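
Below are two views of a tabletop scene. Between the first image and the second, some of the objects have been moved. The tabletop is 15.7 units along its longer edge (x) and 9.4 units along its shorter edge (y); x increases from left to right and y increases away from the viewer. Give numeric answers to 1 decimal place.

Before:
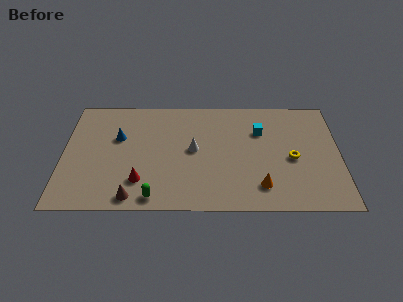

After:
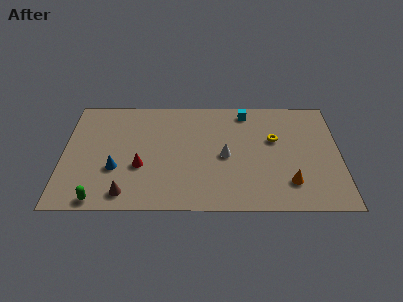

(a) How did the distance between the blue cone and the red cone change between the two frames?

-2.4

They were about 3.8 units apart before and 1.4 after — 2.4 units closer together.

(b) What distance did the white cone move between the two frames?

1.9

The white cone moved from about (7.4, 4.9) to (9.2, 4.4), a distance of √(1.8² + 0.5²) ≈ 1.9.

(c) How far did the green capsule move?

3.1

The green capsule was near (5.2, 1.0) before and (2.1, 0.8) after, so it travelled √(3.1² + 0.2²) ≈ 3.1 units.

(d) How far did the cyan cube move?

1.9

The cyan cube was near (11.2, 6.5) before and (10.4, 8.2) after, so it travelled √(0.8² + 1.7²) ≈ 1.9 units.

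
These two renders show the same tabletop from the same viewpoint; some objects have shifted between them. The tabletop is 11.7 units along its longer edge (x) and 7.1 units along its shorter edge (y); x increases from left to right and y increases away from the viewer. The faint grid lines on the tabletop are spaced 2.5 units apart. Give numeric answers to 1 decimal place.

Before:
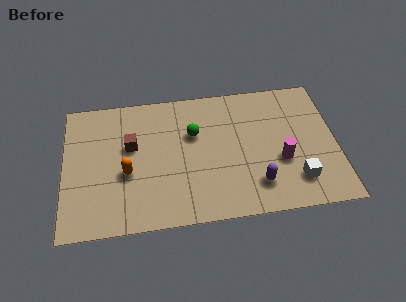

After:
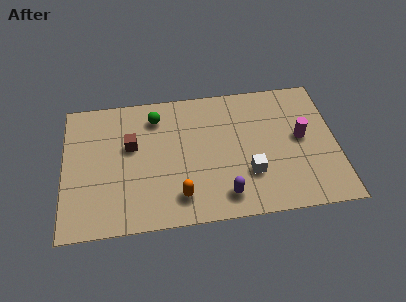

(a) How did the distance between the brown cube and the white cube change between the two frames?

-2.1

The distance was about 7.5 in the first image and 5.4 in the second, so they moved 2.1 units closer together.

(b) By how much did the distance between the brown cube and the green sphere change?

-0.9

The distance was about 2.7 in the first image and 1.8 in the second, so they moved 0.9 units closer together.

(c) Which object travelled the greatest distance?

the orange capsule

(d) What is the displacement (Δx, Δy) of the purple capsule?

(-1.4, -0.4)

From the two frames, the purple capsule sits at roughly (8.2, 1.6) before and (6.8, 1.2) after.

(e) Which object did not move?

the brown cube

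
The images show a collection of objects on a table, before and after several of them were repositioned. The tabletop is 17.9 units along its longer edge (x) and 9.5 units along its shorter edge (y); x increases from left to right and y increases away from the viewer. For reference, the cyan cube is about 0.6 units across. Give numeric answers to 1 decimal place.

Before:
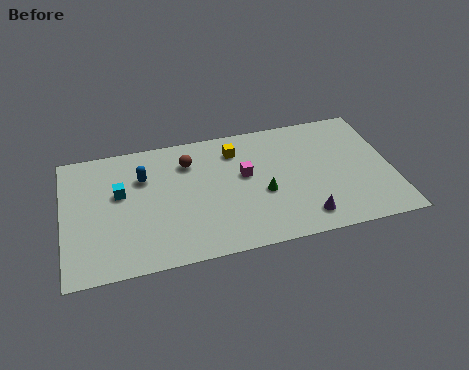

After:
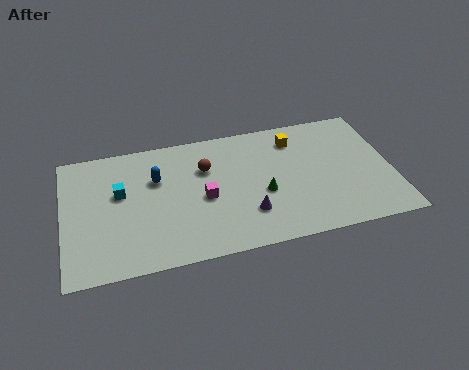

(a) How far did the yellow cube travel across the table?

3.3

The yellow cube moved from about (9.5, 7.5) to (12.8, 7.6), a distance of √(3.3² + 0.1²) ≈ 3.3.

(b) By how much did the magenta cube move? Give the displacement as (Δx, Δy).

(-2.3, -1.2)

The magenta cube started near (9.9, 5.5) and ended near (7.6, 4.3).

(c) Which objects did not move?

the cyan cube and the green cone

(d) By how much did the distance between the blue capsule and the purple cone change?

-3.8

They were about 9.9 units apart before and 6.1 after — 3.8 units closer together.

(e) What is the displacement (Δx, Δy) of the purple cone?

(-3.0, 1.0)

The purple cone started near (12.9, 1.6) and ended near (9.9, 2.6).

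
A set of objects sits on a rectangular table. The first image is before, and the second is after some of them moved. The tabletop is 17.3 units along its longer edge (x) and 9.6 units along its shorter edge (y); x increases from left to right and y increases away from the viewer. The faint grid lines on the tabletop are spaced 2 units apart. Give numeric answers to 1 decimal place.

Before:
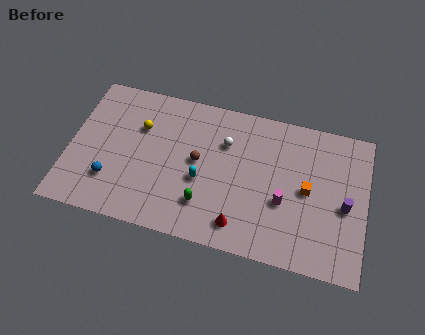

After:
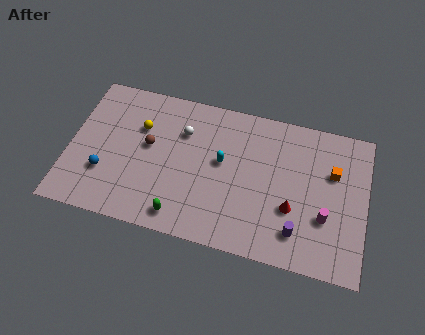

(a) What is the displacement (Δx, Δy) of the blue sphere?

(-0.4, 0.4)

The blue sphere was at about (2.6, 2.6) and moved to about (2.2, 3.0).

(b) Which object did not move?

the yellow sphere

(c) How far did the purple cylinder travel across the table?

3.5

From (16.1, 4.3) to (13.5, 2.0), the purple cylinder covered √(2.6² + 2.3²) ≈ 3.5 units.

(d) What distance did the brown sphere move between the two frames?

2.9

The brown sphere was near (7.5, 5.1) before and (4.6, 5.4) after, so it travelled √(2.9² + 0.3²) ≈ 2.9 units.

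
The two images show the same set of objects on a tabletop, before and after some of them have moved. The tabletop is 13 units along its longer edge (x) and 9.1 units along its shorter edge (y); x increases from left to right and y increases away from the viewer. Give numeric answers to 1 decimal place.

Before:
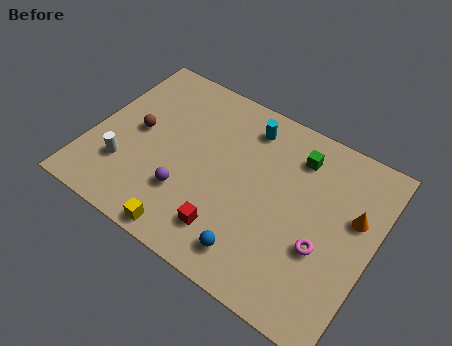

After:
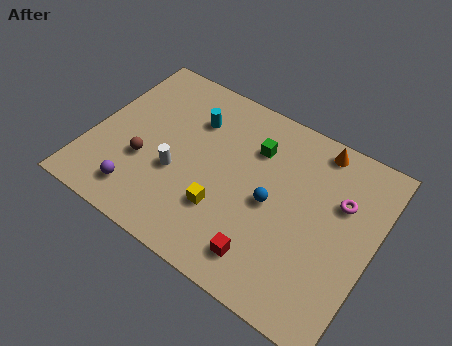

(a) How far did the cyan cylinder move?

2.6

The cyan cylinder was near (6.7, 7.5) before and (4.3, 6.6) after, so it travelled √(2.4² + 0.9²) ≈ 2.6 units.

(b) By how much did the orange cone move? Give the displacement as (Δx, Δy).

(-2.1, 2.5)

The orange cone was at about (12.0, 5.6) and moved to about (9.9, 8.1).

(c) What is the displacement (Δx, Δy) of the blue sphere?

(0.3, 2.8)

The blue sphere started near (8.1, 1.5) and ended near (8.4, 4.3).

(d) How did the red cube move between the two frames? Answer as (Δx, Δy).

(1.8, -0.3)

The red cube was at about (6.8, 1.9) and moved to about (8.6, 1.6).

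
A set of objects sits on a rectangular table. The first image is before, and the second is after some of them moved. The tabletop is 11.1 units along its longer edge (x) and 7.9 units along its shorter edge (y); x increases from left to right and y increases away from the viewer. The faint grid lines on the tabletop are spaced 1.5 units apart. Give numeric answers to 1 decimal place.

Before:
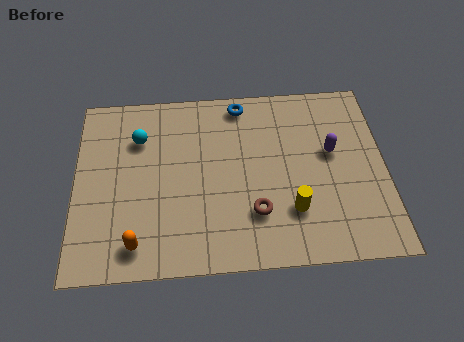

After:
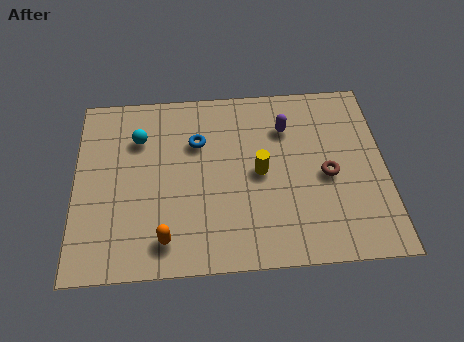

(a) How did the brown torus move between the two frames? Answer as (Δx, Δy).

(2.6, 1.4)

From the two frames, the brown torus sits at roughly (6.4, 2.2) before and (9.0, 3.6) after.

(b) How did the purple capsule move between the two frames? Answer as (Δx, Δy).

(-1.6, 1.2)

The purple capsule started near (9.2, 4.6) and ended near (7.6, 5.8).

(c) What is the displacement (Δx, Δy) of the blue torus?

(-1.6, -1.6)

From the two frames, the blue torus sits at roughly (6.0, 7.0) before and (4.4, 5.4) after.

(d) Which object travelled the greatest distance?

the brown torus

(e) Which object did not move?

the cyan sphere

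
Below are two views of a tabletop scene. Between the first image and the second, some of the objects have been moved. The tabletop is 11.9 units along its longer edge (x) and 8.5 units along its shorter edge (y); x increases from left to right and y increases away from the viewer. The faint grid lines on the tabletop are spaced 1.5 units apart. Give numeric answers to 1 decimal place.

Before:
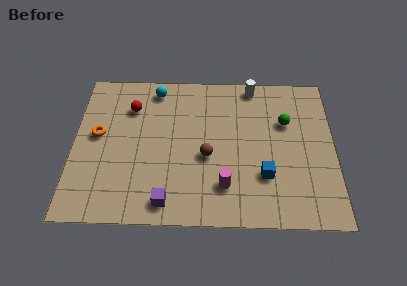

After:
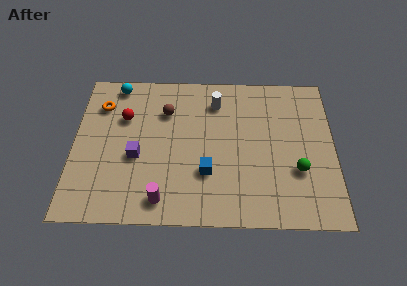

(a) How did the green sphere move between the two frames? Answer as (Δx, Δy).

(0.5, -2.7)

The green sphere was at about (9.7, 5.6) and moved to about (10.2, 2.9).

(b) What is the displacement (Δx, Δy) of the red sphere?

(-0.3, -0.6)

The red sphere started near (2.6, 6.3) and ended near (2.3, 5.7).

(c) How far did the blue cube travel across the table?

2.6

From (8.7, 2.6) to (6.1, 2.7), the blue cube covered √(2.6² + 0.1²) ≈ 2.6 units.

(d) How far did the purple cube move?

2.8

From (4.3, 1.1) to (2.9, 3.5), the purple cube covered √(1.4² + 2.4²) ≈ 2.8 units.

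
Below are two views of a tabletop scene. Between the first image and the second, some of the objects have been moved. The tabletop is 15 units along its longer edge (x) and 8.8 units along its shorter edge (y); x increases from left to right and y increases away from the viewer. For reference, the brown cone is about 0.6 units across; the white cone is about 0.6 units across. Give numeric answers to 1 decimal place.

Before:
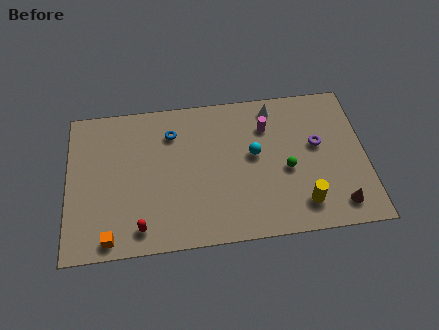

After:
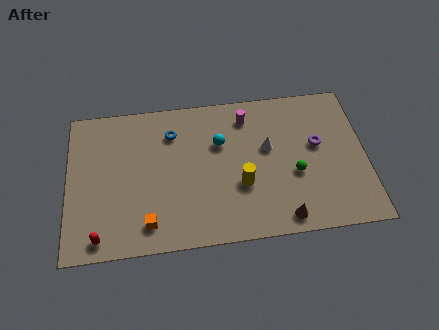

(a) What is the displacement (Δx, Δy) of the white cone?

(-0.4, -2.4)

From the two frames, the white cone sits at roughly (10.5, 7.6) before and (10.1, 5.2) after.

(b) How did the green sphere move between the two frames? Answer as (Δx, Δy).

(0.4, -0.3)

The green sphere started near (11.0, 3.8) and ended near (11.4, 3.5).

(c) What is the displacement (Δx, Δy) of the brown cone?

(-2.8, -0.4)

The brown cone was at about (13.5, 1.4) and moved to about (10.7, 1.0).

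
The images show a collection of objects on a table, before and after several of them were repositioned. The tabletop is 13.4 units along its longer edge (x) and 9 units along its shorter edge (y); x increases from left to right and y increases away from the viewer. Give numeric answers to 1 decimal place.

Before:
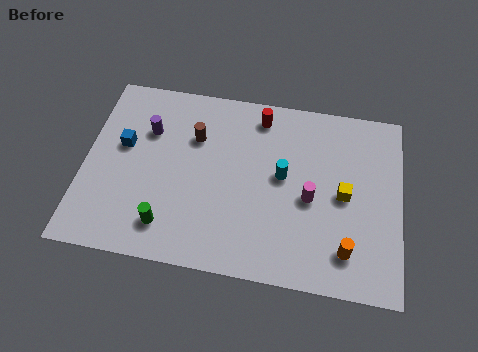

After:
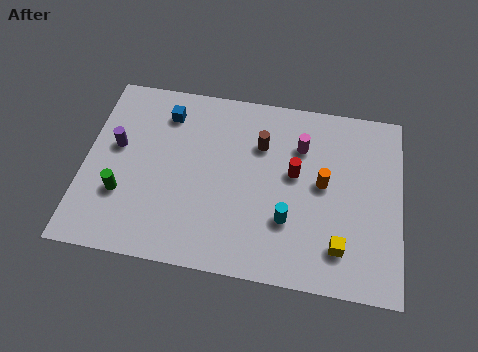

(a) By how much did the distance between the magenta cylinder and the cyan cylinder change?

+2.2

They were about 1.5 units apart before and 3.7 after — 2.2 units further apart.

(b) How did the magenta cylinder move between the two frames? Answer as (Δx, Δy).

(-0.5, 2.5)

The magenta cylinder was at about (9.6, 4.0) and moved to about (9.1, 6.5).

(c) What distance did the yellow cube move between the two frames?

2.5

The yellow cube was near (11.0, 4.4) before and (10.9, 1.9) after, so it travelled √(0.1² + 2.5²) ≈ 2.5 units.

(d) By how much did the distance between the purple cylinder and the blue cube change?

+1.5

Before: roughly 1.3 units apart; after: 2.8. That's 1.5 units further apart.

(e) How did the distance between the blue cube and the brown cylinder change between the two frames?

+1.1

The distance was about 3.1 in the first image and 4.2 in the second, so they moved 1.1 units further apart.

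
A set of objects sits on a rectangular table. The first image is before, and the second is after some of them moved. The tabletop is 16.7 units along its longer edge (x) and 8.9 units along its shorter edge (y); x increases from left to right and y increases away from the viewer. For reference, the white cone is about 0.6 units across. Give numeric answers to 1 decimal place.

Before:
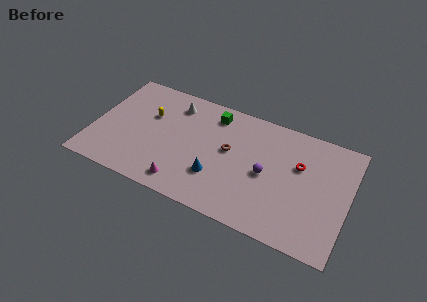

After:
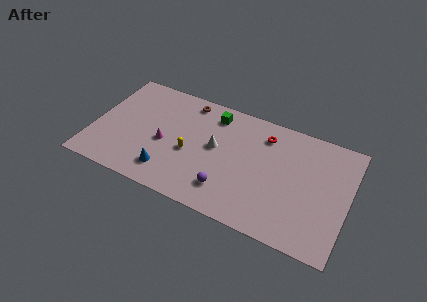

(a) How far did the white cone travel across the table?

3.8

The white cone was near (5.0, 7.2) before and (8.0, 4.9) after, so it travelled √(3.0² + 2.3²) ≈ 3.8 units.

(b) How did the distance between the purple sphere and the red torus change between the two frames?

+2.9

Before: roughly 2.5 units apart; after: 5.4. That's 2.9 units further apart.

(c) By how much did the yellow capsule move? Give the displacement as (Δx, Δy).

(2.9, -1.9)

The yellow capsule started near (3.5, 5.7) and ended near (6.4, 3.8).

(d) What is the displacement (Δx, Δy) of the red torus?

(-2.4, 1.4)

From the two frames, the red torus sits at roughly (13.4, 5.7) before and (11.0, 7.1) after.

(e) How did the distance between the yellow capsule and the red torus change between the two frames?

-4.2

The distance was about 9.9 in the first image and 5.7 in the second, so they moved 4.2 units closer together.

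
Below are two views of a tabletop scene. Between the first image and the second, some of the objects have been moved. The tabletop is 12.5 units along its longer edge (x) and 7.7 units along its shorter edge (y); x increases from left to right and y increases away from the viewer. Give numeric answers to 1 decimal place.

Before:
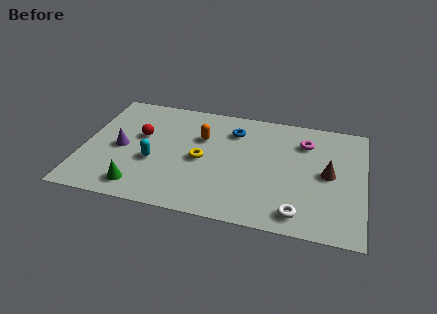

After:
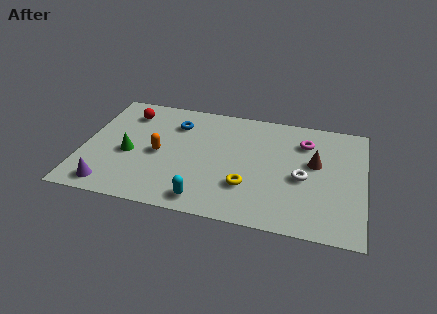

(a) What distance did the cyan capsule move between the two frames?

3.1

The cyan capsule moved from about (3.2, 3.0) to (5.6, 1.0), a distance of √(2.4² + 2.0²) ≈ 3.1.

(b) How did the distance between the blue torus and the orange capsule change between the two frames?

+0.7

Before: roughly 1.6 units apart; after: 2.3. That's 0.7 units further apart.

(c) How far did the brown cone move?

0.8

From (10.9, 3.9) to (10.3, 4.5), the brown cone covered √(0.6² + 0.6²) ≈ 0.8 units.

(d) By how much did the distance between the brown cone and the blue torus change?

+1.7

They were about 4.7 units apart before and 6.4 after — 1.7 units further apart.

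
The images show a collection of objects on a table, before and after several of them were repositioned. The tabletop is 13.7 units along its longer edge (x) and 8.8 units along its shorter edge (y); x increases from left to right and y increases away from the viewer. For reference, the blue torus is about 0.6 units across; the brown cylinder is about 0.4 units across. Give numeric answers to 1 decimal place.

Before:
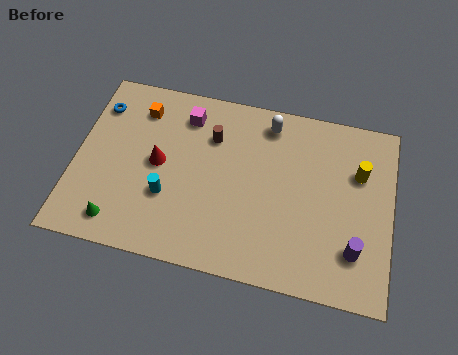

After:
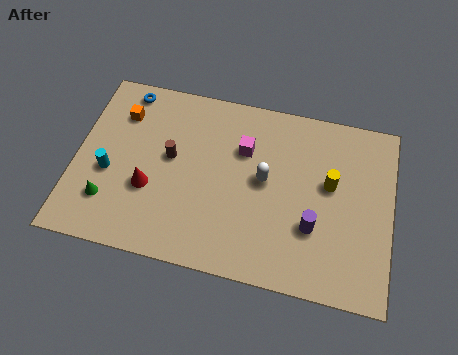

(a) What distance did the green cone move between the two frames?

1.0

From (2.1, 1.3) to (1.6, 2.2), the green cone covered √(0.5² + 0.9²) ≈ 1.0 units.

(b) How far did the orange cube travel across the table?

0.9

From (2.6, 7.0) to (1.8, 6.6), the orange cube covered √(0.8² + 0.4²) ≈ 0.9 units.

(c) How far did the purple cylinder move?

1.9

The purple cylinder moved from about (12.2, 2.2) to (10.4, 2.9), a distance of √(1.8² + 0.7²) ≈ 1.9.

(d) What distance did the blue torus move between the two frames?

1.5

From (0.8, 6.8) to (1.9, 7.8), the blue torus covered √(1.1² + 1.0²) ≈ 1.5 units.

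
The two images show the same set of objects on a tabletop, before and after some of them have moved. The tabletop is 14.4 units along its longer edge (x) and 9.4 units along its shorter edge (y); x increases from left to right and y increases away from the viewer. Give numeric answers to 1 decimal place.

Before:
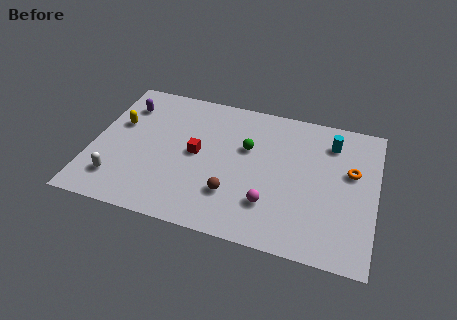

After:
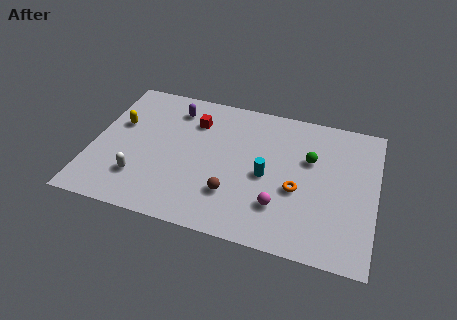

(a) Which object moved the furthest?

the cyan cylinder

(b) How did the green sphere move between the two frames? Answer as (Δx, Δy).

(3.2, 0.1)

From the two frames, the green sphere sits at roughly (7.8, 5.9) before and (11.0, 6.0) after.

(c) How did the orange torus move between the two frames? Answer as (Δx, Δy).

(-2.6, -1.9)

From the two frames, the orange torus sits at roughly (13.1, 5.7) before and (10.5, 3.8) after.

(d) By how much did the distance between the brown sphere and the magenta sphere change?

+0.5

The distance was about 1.9 in the first image and 2.4 in the second, so they moved 0.5 units further apart.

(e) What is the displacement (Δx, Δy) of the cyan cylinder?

(-3.1, -3.1)

From the two frames, the cyan cylinder sits at roughly (12.0, 7.4) before and (8.9, 4.3) after.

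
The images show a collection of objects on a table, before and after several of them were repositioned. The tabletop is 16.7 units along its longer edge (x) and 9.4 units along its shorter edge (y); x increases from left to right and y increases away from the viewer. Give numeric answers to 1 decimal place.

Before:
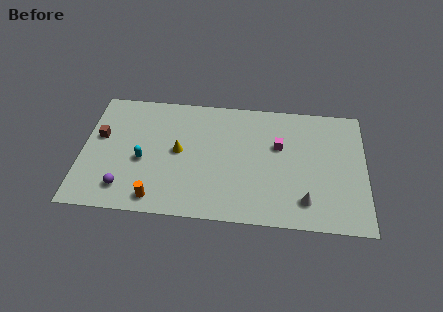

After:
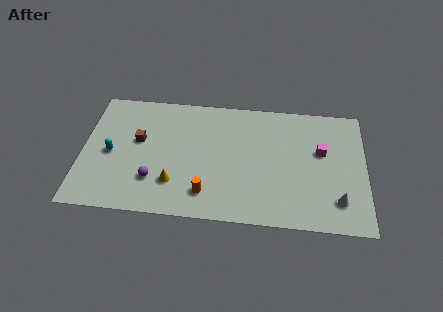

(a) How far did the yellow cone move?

2.4

From (5.7, 4.9) to (5.5, 2.5), the yellow cone covered √(0.2² + 2.4²) ≈ 2.4 units.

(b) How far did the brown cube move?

2.3

The brown cube was near (1.0, 5.6) before and (3.3, 5.5) after, so it travelled √(2.3² + 0.1²) ≈ 2.3 units.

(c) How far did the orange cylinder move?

3.0

The orange cylinder moved from about (4.5, 1.2) to (7.4, 1.9), a distance of √(2.9² + 0.7²) ≈ 3.0.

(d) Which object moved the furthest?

the orange cylinder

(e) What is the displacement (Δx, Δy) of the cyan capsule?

(-1.9, 0.4)

From the two frames, the cyan capsule sits at roughly (3.6, 4.0) before and (1.7, 4.4) after.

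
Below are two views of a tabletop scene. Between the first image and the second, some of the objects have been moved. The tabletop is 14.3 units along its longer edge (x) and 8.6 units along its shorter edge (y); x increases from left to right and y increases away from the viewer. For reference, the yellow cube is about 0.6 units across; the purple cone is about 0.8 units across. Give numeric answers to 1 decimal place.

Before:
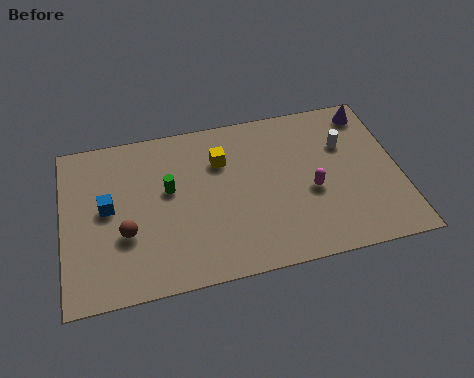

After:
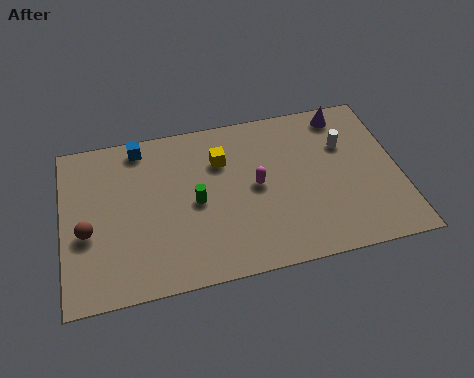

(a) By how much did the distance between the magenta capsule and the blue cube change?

-2.9

They were about 8.7 units apart before and 5.8 after — 2.9 units closer together.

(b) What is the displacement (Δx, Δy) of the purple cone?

(-1.1, 0.1)

The purple cone started near (13.3, 7.4) and ended near (12.2, 7.5).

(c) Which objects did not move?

the white cylinder and the yellow cube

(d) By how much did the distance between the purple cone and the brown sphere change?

+0.4

The distance was about 11.5 in the first image and 11.9 in the second, so they moved 0.4 units further apart.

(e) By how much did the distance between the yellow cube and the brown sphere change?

+1.2

They were about 5.2 units apart before and 6.4 after — 1.2 units further apart.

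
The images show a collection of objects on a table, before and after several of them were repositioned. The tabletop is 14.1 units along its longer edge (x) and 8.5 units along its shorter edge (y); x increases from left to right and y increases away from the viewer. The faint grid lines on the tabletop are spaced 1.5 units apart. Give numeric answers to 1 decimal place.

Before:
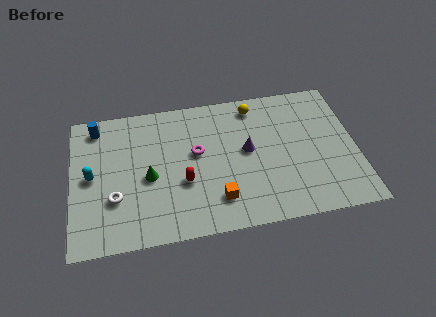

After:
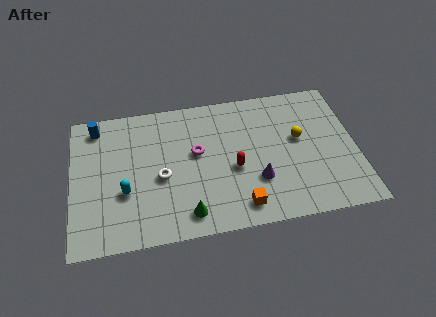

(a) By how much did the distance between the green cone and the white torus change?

+0.7

Before: roughly 2.0 units apart; after: 2.7. That's 0.7 units further apart.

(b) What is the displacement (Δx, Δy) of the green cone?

(1.8, -2.5)

From the two frames, the green cone sits at roughly (3.8, 3.8) before and (5.6, 1.3) after.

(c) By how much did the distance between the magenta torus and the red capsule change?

+0.4

Before: roughly 1.8 units apart; after: 2.2. That's 0.4 units further apart.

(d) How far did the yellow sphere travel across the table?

3.2

The yellow sphere was near (9.2, 7.3) before and (11.3, 4.9) after, so it travelled √(2.1² + 2.4²) ≈ 3.2 units.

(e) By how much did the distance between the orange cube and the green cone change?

-1.2

Before: roughly 3.8 units apart; after: 2.6. That's 1.2 units closer together.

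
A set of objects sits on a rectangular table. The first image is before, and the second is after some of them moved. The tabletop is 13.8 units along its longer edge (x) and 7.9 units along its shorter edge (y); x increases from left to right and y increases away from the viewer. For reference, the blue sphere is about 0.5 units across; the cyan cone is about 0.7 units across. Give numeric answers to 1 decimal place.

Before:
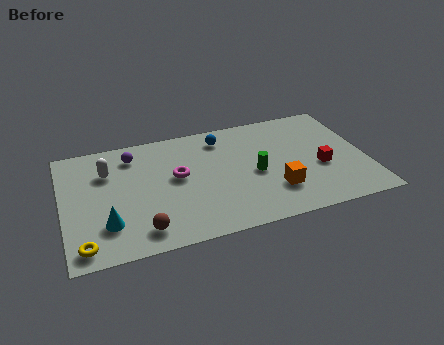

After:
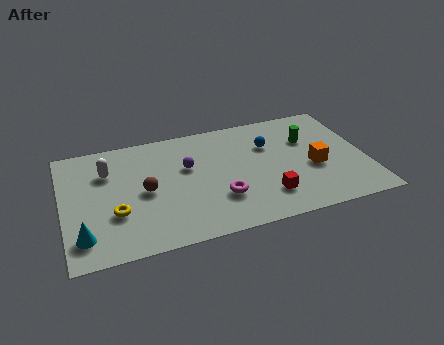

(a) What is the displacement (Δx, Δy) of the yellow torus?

(1.5, 1.7)

The yellow torus was at about (0.8, 1.0) and moved to about (2.3, 2.7).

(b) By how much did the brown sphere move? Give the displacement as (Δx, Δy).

(0.3, 2.5)

The brown sphere started near (3.4, 1.3) and ended near (3.7, 3.8).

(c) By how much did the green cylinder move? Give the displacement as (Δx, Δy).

(2.6, 1.7)

The green cylinder started near (8.7, 3.6) and ended near (11.3, 5.3).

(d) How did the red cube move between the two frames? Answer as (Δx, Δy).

(-2.6, -1.3)

From the two frames, the red cube sits at roughly (11.7, 3.2) before and (9.1, 1.9) after.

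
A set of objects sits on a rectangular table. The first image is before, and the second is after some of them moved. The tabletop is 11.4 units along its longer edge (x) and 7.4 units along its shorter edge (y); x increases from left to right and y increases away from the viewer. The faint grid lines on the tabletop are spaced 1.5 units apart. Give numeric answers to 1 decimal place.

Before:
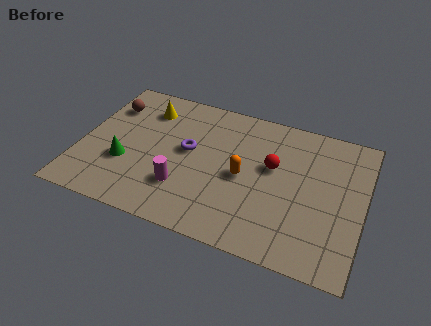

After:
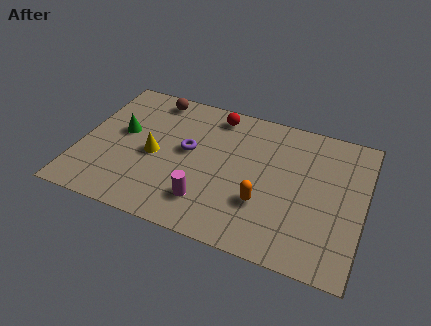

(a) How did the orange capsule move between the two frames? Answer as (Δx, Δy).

(0.9, -1.1)

From the two frames, the orange capsule sits at roughly (6.6, 3.5) before and (7.5, 2.4) after.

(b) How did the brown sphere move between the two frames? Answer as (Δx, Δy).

(1.7, 1.0)

From the two frames, the brown sphere sits at roughly (0.9, 5.5) before and (2.6, 6.5) after.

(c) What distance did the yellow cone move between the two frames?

2.5

From (2.4, 5.8) to (3.0, 3.4), the yellow cone covered √(0.6² + 2.4²) ≈ 2.5 units.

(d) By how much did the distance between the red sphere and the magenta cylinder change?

+0.6

The distance was about 4.1 in the first image and 4.7 in the second, so they moved 0.6 units further apart.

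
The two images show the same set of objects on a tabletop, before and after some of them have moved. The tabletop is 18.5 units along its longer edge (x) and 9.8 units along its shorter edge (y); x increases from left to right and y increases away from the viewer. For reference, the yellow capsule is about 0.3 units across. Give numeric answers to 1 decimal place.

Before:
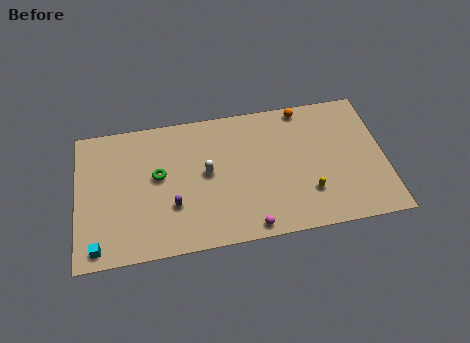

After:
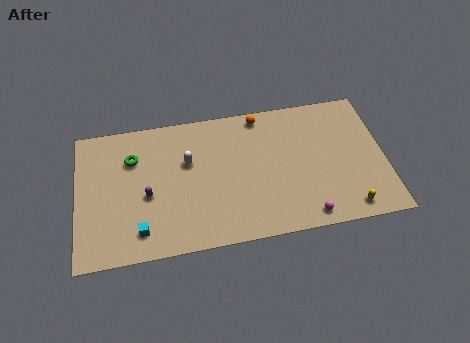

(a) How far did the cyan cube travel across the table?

2.6

The cyan cube moved from about (1.2, 1.1) to (3.7, 1.8), a distance of √(2.5² + 0.7²) ≈ 2.6.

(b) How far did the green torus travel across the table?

2.1

The green torus moved from about (4.9, 5.5) to (3.4, 7.0), a distance of √(1.5² + 1.5²) ≈ 2.1.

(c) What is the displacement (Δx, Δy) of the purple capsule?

(-1.5, 1.0)

From the two frames, the purple capsule sits at roughly (5.7, 3.2) before and (4.2, 4.2) after.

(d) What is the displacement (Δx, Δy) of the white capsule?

(-1.1, 1.0)

The white capsule started near (7.8, 5.2) and ended near (6.7, 6.2).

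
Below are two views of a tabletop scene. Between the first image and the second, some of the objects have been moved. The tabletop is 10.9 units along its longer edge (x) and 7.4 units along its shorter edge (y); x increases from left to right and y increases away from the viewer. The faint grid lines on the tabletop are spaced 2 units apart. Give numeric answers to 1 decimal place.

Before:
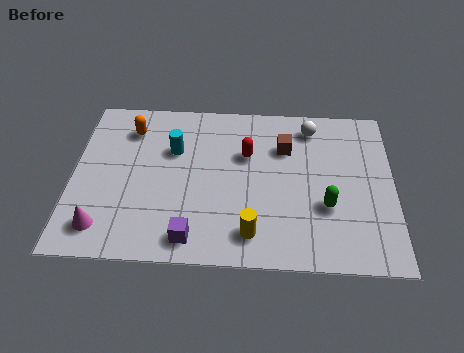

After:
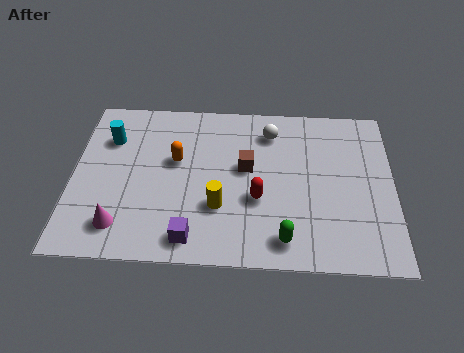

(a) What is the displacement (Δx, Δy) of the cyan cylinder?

(-2.2, 0.4)

From the two frames, the cyan cylinder sits at roughly (3.4, 4.9) before and (1.2, 5.3) after.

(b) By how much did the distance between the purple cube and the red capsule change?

-1.4

They were about 4.2 units apart before and 2.8 after — 1.4 units closer together.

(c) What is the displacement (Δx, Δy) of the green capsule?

(-1.4, -1.5)

From the two frames, the green capsule sits at roughly (8.6, 2.6) before and (7.2, 1.1) after.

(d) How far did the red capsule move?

2.0

The red capsule was near (5.9, 4.8) before and (6.3, 2.8) after, so it travelled √(0.4² + 2.0²) ≈ 2.0 units.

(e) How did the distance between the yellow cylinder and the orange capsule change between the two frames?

-3.7

Before: roughly 6.2 units apart; after: 2.5. That's 3.7 units closer together.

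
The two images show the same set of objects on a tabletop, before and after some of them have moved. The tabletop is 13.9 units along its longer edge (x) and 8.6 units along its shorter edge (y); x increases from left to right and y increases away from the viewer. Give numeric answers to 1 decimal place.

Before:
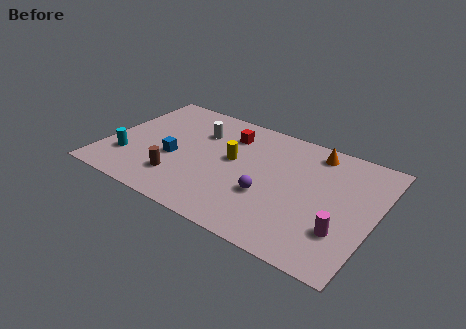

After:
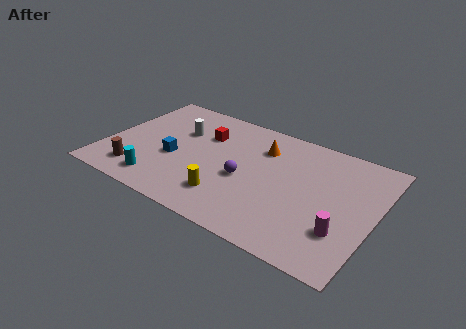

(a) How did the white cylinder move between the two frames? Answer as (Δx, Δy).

(-1.0, -0.4)

The white cylinder was at about (4.5, 6.1) and moved to about (3.5, 5.7).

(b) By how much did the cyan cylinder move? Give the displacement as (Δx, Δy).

(1.9, -1.0)

From the two frames, the cyan cylinder sits at roughly (1.3, 2.4) before and (3.2, 1.4) after.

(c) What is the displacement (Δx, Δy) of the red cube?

(-1.2, -0.6)

The red cube was at about (6.0, 6.6) and moved to about (4.8, 6.0).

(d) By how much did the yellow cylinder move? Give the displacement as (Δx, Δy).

(0.2, -2.8)

From the two frames, the yellow cylinder sits at roughly (6.5, 4.8) before and (6.7, 2.0) after.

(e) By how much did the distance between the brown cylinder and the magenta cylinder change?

+2.1

Before: roughly 8.4 units apart; after: 10.5. That's 2.1 units further apart.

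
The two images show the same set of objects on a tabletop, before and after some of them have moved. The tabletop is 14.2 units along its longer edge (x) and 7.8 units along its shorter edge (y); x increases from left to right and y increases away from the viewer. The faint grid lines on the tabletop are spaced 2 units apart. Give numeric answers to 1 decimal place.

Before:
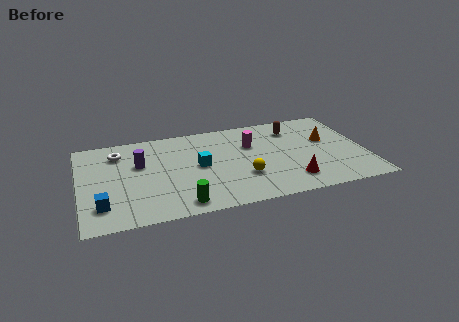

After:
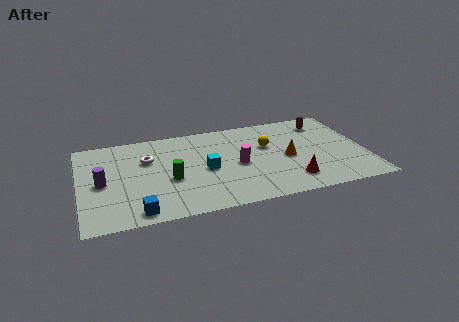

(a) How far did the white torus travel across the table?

1.7

The white torus moved from about (2.0, 6.1) to (3.4, 5.2), a distance of √(1.4² + 0.9²) ≈ 1.7.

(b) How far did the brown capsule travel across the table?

1.6

The brown capsule moved from about (10.8, 6.1) to (12.4, 6.3), a distance of √(1.6² + 0.2²) ≈ 1.6.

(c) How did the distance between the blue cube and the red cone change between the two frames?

-1.7

Before: roughly 9.3 units apart; after: 7.6. That's 1.7 units closer together.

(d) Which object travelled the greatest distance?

the yellow sphere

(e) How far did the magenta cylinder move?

1.8

The magenta cylinder was near (8.6, 5.2) before and (7.8, 3.6) after, so it travelled √(0.8² + 1.6²) ≈ 1.8 units.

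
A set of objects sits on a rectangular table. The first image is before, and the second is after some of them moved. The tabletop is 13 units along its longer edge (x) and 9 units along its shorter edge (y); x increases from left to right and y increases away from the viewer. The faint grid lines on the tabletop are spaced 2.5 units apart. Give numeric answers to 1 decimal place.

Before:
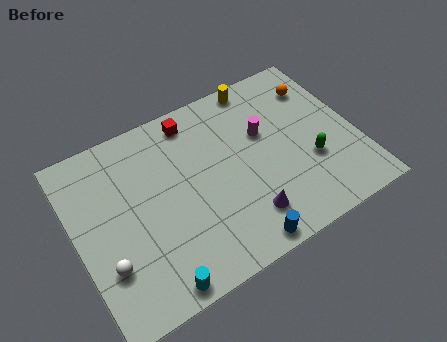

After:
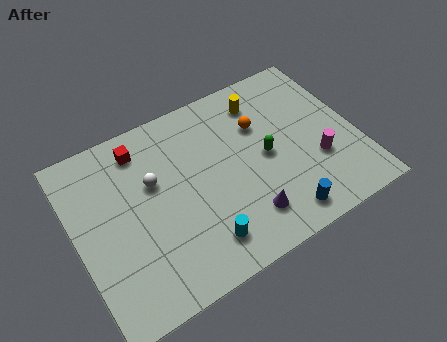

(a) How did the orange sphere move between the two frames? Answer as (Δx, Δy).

(-2.9, -0.8)

From the two frames, the orange sphere sits at roughly (11.7, 6.9) before and (8.8, 6.1) after.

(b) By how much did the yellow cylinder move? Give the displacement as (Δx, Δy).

(0.0, -0.9)

The yellow cylinder was at about (9.1, 8.2) and moved to about (9.1, 7.3).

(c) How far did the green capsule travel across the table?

2.2

From (10.7, 3.2) to (8.8, 4.4), the green capsule covered √(1.9² + 1.2²) ≈ 2.2 units.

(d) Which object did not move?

the purple cone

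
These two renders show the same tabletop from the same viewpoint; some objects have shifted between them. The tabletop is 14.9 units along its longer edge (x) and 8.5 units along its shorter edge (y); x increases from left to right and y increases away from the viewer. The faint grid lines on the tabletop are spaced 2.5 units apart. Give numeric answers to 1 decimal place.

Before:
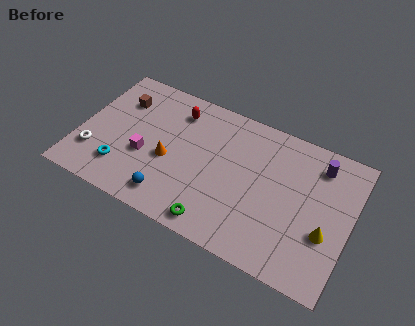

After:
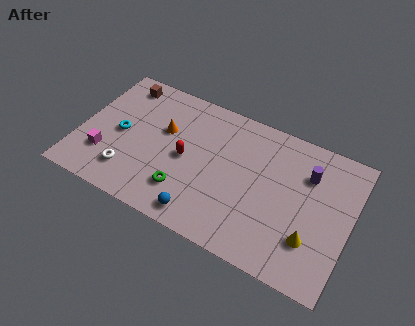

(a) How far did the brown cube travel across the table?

1.1

The brown cube moved from about (1.9, 6.2) to (1.8, 7.3), a distance of √(0.1² + 1.1²) ≈ 1.1.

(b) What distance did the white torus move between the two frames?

2.0

From (1.0, 2.3) to (3.0, 1.9), the white torus covered √(2.0² + 0.4²) ≈ 2.0 units.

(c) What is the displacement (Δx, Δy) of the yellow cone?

(-0.7, -0.7)

From the two frames, the yellow cone sits at roughly (13.7, 3.1) before and (13.0, 2.4) after.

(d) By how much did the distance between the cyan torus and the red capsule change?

-1.7

The distance was about 5.4 in the first image and 3.7 in the second, so they moved 1.7 units closer together.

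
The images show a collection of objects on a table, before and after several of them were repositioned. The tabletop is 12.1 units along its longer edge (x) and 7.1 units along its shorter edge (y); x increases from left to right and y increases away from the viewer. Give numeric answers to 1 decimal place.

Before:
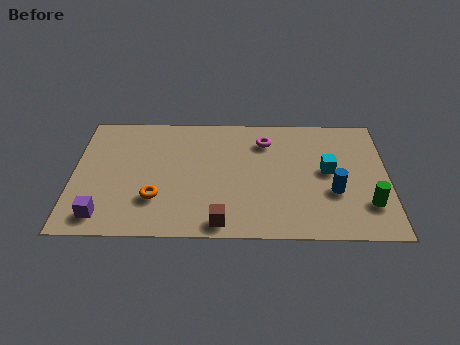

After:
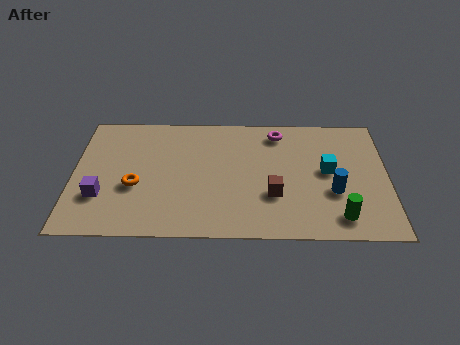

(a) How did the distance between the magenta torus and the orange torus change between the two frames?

+1.0

Before: roughly 5.4 units apart; after: 6.4. That's 1.0 units further apart.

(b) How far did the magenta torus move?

0.7

The magenta torus was near (7.4, 5.5) before and (7.9, 6.0) after, so it travelled √(0.5² + 0.5²) ≈ 0.7 units.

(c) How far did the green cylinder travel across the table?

1.3

The green cylinder moved from about (11.3, 1.9) to (10.2, 1.2), a distance of √(1.1² + 0.7²) ≈ 1.3.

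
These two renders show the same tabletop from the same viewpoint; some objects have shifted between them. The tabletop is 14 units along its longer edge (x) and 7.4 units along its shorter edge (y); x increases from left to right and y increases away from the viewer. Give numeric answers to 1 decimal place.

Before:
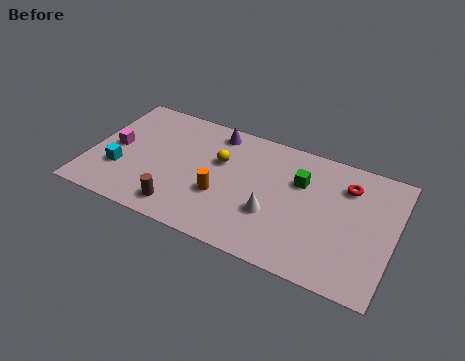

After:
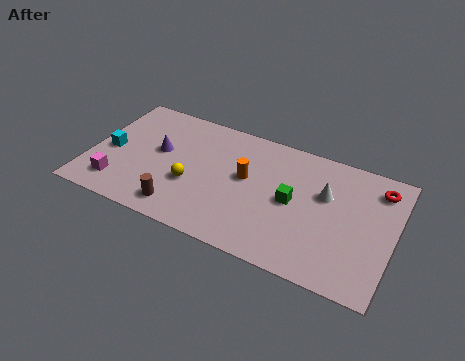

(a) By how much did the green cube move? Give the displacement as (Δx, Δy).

(-0.2, -1.3)

The green cube started near (9.6, 5.0) and ended near (9.4, 3.7).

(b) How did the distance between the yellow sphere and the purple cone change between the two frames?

+0.5

They were about 1.7 units apart before and 2.2 after — 0.5 units further apart.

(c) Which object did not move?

the brown cylinder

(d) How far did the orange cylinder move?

1.8

The orange cylinder moved from about (6.2, 2.7) to (7.2, 4.2), a distance of √(1.0² + 1.5²) ≈ 1.8.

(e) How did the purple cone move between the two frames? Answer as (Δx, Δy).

(-2.4, -2.2)

The purple cone was at about (5.5, 6.4) and moved to about (3.1, 4.2).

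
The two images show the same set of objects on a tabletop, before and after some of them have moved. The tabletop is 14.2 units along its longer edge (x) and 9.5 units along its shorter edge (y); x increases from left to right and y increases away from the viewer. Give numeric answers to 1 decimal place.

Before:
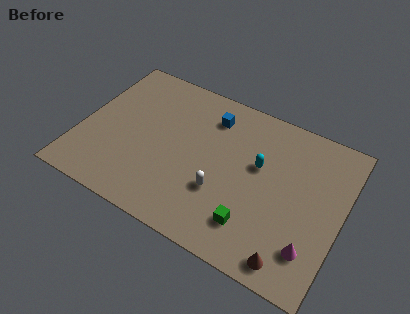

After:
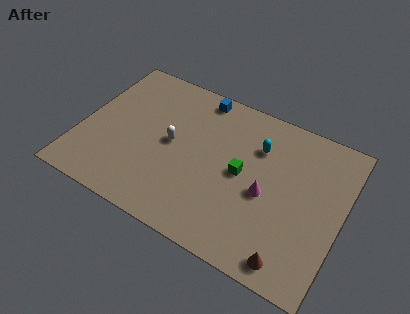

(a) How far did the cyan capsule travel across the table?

1.1

From (9.6, 5.7) to (9.4, 6.8), the cyan capsule covered √(0.2² + 1.1²) ≈ 1.1 units.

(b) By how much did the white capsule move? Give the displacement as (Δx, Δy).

(-3.0, 1.7)

The white capsule was at about (7.9, 3.2) and moved to about (4.9, 4.9).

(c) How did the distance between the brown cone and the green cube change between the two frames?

+2.5

Before: roughly 2.4 units apart; after: 4.9. That's 2.5 units further apart.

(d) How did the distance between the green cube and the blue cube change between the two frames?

-1.5

The distance was about 6.2 in the first image and 4.7 in the second, so they moved 1.5 units closer together.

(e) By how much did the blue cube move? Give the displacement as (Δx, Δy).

(-0.8, 1.0)

The blue cube started near (6.7, 7.5) and ended near (5.9, 8.5).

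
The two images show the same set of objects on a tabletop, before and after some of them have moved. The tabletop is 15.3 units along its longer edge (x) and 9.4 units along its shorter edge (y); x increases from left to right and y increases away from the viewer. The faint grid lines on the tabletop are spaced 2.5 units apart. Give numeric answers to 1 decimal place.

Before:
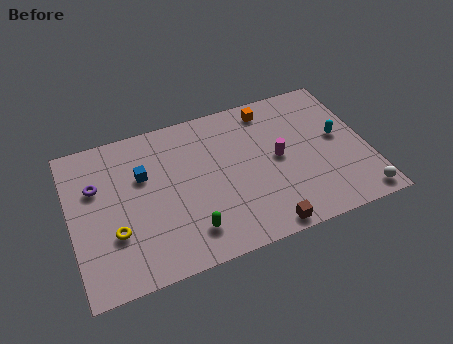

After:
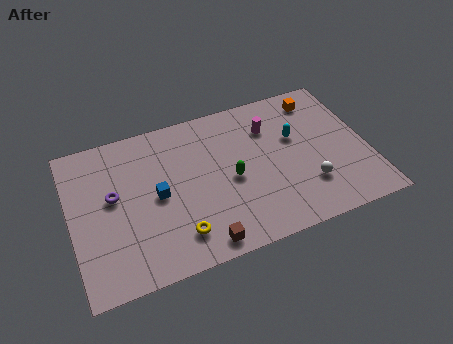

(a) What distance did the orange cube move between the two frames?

2.6

The orange cube moved from about (10.6, 8.1) to (13.2, 7.9), a distance of √(2.6² + 0.2²) ≈ 2.6.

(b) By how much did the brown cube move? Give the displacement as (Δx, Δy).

(-3.2, 0.2)

From the two frames, the brown cube sits at roughly (9.5, 0.8) before and (6.3, 1.0) after.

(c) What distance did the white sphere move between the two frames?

3.0

The white sphere moved from about (14.5, 1.0) to (12.0, 2.6), a distance of √(2.5² + 1.6²) ≈ 3.0.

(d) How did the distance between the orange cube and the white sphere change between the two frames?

-2.7

They were about 8.1 units apart before and 5.4 after — 2.7 units closer together.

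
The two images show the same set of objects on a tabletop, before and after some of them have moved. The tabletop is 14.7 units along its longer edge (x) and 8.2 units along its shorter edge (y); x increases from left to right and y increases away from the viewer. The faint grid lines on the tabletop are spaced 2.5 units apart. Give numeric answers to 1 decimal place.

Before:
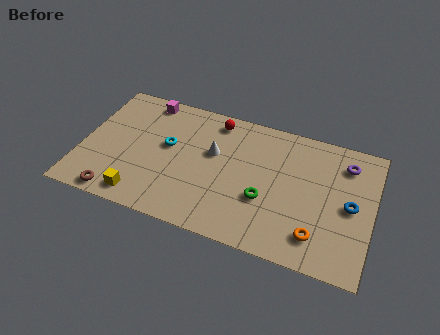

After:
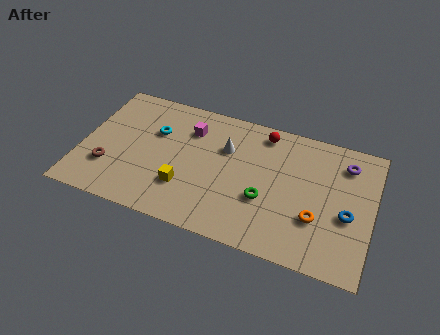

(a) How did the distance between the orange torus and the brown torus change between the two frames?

+0.5

The distance was about 10.0 in the first image and 10.5 in the second, so they moved 0.5 units further apart.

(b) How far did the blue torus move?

0.6

The blue torus moved from about (13.6, 4.0) to (13.5, 3.4), a distance of √(0.1² + 0.6²) ≈ 0.6.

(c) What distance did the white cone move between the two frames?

0.8

The white cone moved from about (6.6, 5.0) to (7.2, 5.5), a distance of √(0.6² + 0.5²) ≈ 0.8.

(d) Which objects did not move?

the purple torus and the green torus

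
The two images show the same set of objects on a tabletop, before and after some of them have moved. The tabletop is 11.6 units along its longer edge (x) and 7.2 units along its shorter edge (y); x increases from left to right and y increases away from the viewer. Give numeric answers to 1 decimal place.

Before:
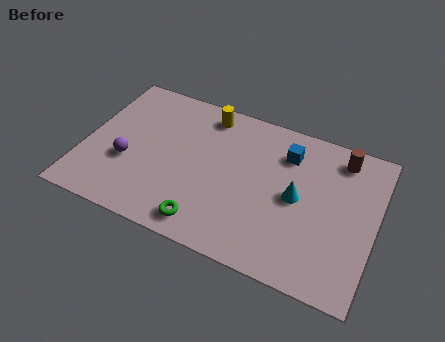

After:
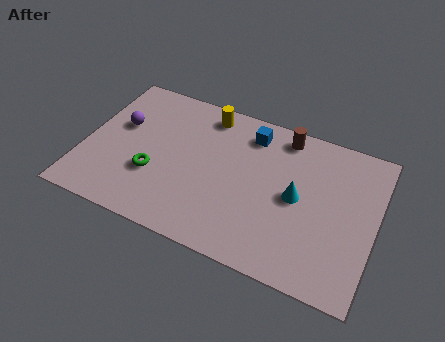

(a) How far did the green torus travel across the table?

2.7

The green torus was near (5.2, 1.0) before and (2.9, 2.5) after, so it travelled √(2.3² + 1.5²) ≈ 2.7 units.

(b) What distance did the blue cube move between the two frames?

1.6

The blue cube moved from about (7.9, 5.5) to (6.4, 5.9), a distance of √(1.5² + 0.4²) ≈ 1.6.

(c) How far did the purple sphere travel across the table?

1.8

The purple sphere moved from about (1.8, 2.7) to (1.3, 4.4), a distance of √(0.5² + 1.7²) ≈ 1.8.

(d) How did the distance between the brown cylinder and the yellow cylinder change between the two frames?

-2.3

Before: roughly 5.4 units apart; after: 3.1. That's 2.3 units closer together.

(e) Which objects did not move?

the cyan cone and the yellow cylinder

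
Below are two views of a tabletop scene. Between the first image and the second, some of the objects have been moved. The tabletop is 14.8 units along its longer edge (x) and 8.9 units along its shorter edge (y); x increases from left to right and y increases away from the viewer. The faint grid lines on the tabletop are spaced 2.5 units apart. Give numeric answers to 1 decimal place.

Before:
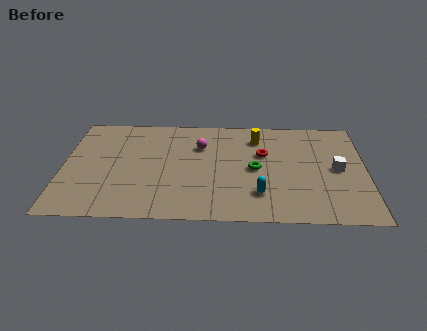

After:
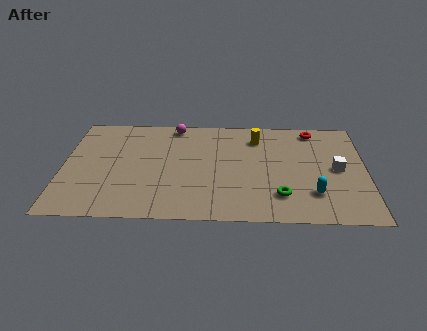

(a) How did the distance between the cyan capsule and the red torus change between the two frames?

+2.1

Before: roughly 3.4 units apart; after: 5.5. That's 2.1 units further apart.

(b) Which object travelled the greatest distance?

the red torus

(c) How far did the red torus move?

3.3

The red torus was near (9.8, 5.6) before and (12.3, 7.8) after, so it travelled √(2.5² + 2.2²) ≈ 3.3 units.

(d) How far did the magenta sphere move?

2.2

The magenta sphere was near (6.7, 6.2) before and (5.4, 8.0) after, so it travelled √(1.3² + 1.8²) ≈ 2.2 units.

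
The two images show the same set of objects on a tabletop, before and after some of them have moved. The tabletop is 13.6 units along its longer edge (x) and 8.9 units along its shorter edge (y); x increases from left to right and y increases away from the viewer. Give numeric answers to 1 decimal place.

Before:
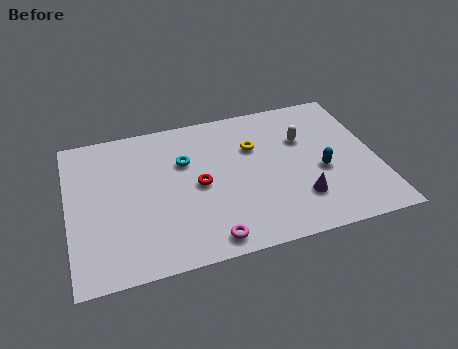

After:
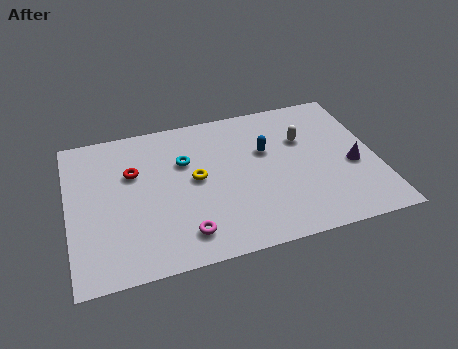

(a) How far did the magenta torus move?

1.2

The magenta torus moved from about (5.9, 1.0) to (4.9, 1.6), a distance of √(1.0² + 0.6²) ≈ 1.2.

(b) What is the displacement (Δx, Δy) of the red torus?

(-2.8, 1.5)

The red torus was at about (5.7, 4.3) and moved to about (2.9, 5.8).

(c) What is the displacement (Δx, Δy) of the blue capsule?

(-2.3, 1.9)

The blue capsule was at about (11.1, 3.7) and moved to about (8.8, 5.6).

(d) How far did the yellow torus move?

3.0

The yellow torus was near (8.3, 6.0) before and (5.6, 4.7) after, so it travelled √(2.7² + 1.3²) ≈ 3.0 units.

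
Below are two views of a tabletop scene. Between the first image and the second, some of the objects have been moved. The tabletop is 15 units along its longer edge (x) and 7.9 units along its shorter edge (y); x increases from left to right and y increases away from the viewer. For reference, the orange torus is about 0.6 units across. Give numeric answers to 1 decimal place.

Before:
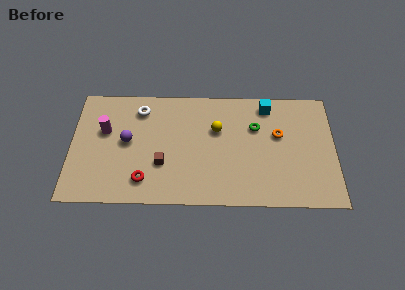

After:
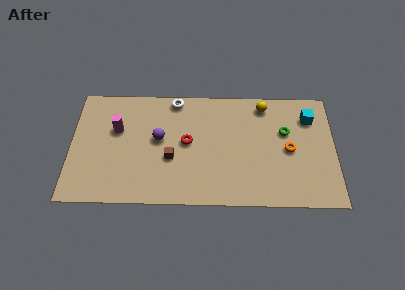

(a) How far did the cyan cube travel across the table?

2.5

The cyan cube was near (11.2, 6.8) before and (13.6, 6.0) after, so it travelled √(2.4² + 0.8²) ≈ 2.5 units.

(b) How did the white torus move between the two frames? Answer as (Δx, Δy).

(2.0, 0.7)

From the two frames, the white torus sits at roughly (3.9, 6.4) before and (5.9, 7.1) after.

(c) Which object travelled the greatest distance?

the red torus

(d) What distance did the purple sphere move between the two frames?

1.8

From (3.2, 4.2) to (5.0, 4.4), the purple sphere covered √(1.8² + 0.2²) ≈ 1.8 units.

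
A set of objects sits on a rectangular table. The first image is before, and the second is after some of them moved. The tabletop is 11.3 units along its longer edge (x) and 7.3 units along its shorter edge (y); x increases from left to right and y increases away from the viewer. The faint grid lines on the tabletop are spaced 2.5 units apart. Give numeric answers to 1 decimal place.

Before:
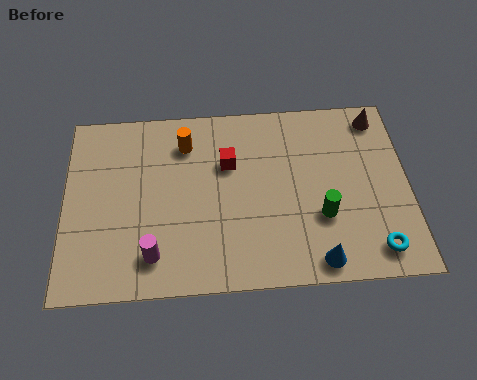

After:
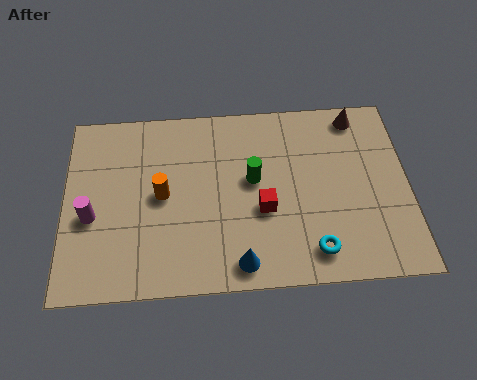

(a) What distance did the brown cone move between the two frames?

0.7

The brown cone was near (10.4, 6.3) before and (9.7, 6.4) after, so it travelled √(0.7² + 0.1²) ≈ 0.7 units.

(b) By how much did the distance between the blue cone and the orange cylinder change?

-2.7

They were about 6.5 units apart before and 3.8 after — 2.7 units closer together.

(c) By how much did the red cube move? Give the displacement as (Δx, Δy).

(1.1, -1.9)

From the two frames, the red cube sits at roughly (5.4, 4.8) before and (6.5, 2.9) after.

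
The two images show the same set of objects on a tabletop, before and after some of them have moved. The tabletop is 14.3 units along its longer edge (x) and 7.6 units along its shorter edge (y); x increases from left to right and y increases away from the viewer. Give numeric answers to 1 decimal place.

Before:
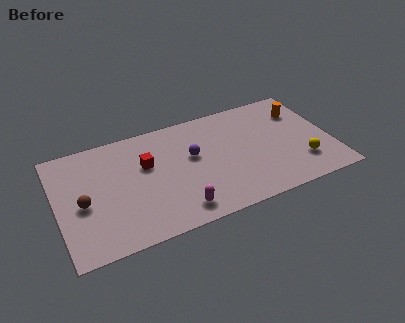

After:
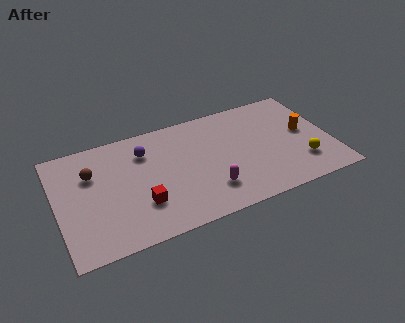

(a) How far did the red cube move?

2.5

From (4.7, 4.8) to (4.2, 2.3), the red cube covered √(0.5² + 2.5²) ≈ 2.5 units.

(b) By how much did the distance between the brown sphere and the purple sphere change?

-3.1

They were about 5.9 units apart before and 2.8 after — 3.1 units closer together.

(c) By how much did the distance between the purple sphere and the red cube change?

+1.0

Before: roughly 2.4 units apart; after: 3.4. That's 1.0 units further apart.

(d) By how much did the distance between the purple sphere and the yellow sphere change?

+2.7

The distance was about 6.0 in the first image and 8.7 in the second, so they moved 2.7 units further apart.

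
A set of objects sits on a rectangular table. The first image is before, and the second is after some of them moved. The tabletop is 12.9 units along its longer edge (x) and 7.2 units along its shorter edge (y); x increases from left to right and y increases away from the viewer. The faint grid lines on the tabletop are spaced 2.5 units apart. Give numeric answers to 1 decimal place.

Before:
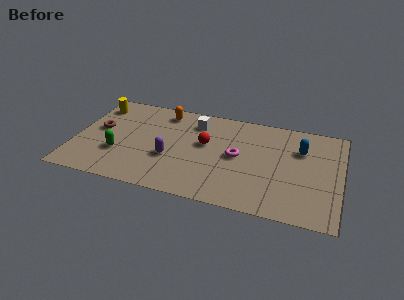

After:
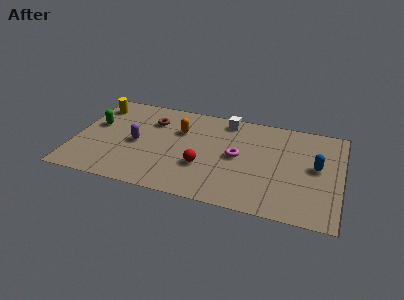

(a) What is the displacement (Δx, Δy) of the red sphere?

(0.0, -1.7)

From the two frames, the red sphere sits at roughly (6.3, 4.2) before and (6.3, 2.5) after.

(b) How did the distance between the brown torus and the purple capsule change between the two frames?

-1.8

They were about 3.8 units apart before and 2.0 after — 1.8 units closer together.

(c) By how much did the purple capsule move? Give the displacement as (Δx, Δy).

(-1.7, 0.7)

From the two frames, the purple capsule sits at roughly (4.7, 2.7) before and (3.0, 3.4) after.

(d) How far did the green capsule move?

2.3

The green capsule moved from about (2.2, 2.4) to (0.9, 4.3), a distance of √(1.3² + 1.9²) ≈ 2.3.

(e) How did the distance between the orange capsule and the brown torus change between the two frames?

-2.2

Before: roughly 3.7 units apart; after: 1.5. That's 2.2 units closer together.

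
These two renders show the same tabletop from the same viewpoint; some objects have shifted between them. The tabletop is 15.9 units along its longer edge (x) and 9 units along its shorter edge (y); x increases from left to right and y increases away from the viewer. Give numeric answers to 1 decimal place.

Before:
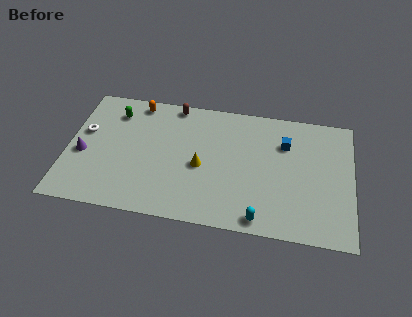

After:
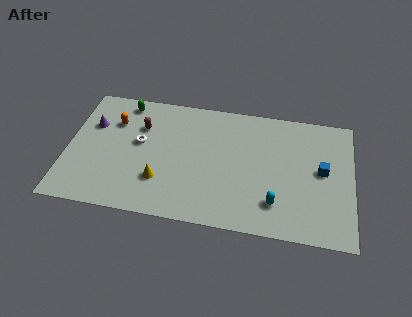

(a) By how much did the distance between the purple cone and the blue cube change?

+1.5

Before: roughly 11.5 units apart; after: 13.0. That's 1.5 units further apart.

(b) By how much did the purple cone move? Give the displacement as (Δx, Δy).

(0.4, 2.2)

From the two frames, the purple cone sits at roughly (0.9, 3.8) before and (1.3, 6.0) after.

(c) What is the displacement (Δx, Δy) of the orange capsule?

(-1.2, -1.6)

The orange capsule started near (3.7, 8.0) and ended near (2.5, 6.4).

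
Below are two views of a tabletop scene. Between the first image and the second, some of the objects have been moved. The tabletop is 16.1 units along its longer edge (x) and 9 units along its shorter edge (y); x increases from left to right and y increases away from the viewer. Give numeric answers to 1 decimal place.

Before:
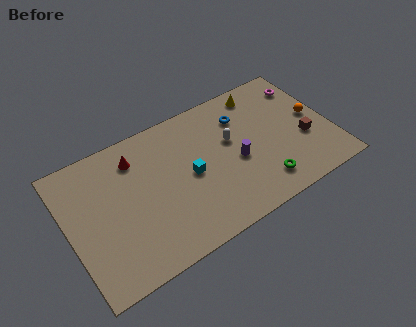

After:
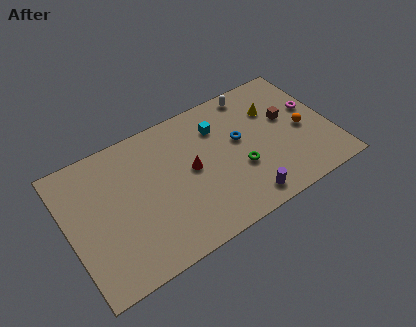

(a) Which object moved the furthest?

the red cone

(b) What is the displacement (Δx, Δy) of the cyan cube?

(2.1, 2.3)

The cyan cube started near (7.4, 4.4) and ended near (9.5, 6.7).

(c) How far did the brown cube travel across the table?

2.1

The brown cube was near (14.4, 3.4) before and (13.6, 5.3) after, so it travelled √(0.8² + 1.9²) ≈ 2.1 units.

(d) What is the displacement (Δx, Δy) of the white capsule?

(1.8, 2.6)

From the two frames, the white capsule sits at roughly (10.1, 5.4) before and (11.9, 8.0) after.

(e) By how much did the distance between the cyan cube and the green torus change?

-1.3

The distance was about 4.8 in the first image and 3.5 in the second, so they moved 1.3 units closer together.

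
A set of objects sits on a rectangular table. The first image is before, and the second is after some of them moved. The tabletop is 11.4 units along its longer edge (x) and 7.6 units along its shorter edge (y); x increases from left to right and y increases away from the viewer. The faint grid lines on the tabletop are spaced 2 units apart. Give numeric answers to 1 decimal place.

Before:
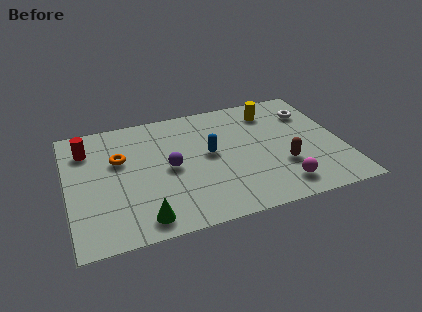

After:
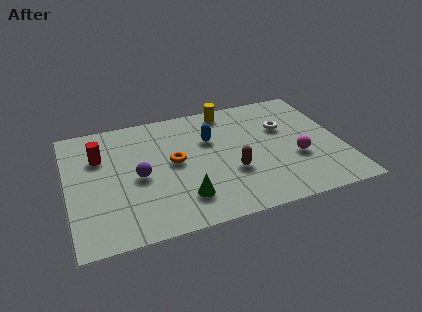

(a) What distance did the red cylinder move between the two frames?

0.8

The red cylinder was near (0.9, 5.8) before and (1.4, 5.2) after, so it travelled √(0.5² + 0.6²) ≈ 0.8 units.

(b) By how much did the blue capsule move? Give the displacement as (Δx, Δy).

(0.1, 0.9)

The blue capsule was at about (5.9, 4.1) and moved to about (6.0, 5.0).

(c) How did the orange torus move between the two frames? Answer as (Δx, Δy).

(2.2, -0.8)

From the two frames, the orange torus sits at roughly (2.2, 4.8) before and (4.4, 4.0) after.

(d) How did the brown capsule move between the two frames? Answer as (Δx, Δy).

(-2.1, 0.2)

From the two frames, the brown capsule sits at roughly (8.8, 2.5) before and (6.7, 2.7) after.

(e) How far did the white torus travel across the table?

1.4

From (10.3, 5.6) to (9.1, 4.9), the white torus covered √(1.2² + 0.7²) ≈ 1.4 units.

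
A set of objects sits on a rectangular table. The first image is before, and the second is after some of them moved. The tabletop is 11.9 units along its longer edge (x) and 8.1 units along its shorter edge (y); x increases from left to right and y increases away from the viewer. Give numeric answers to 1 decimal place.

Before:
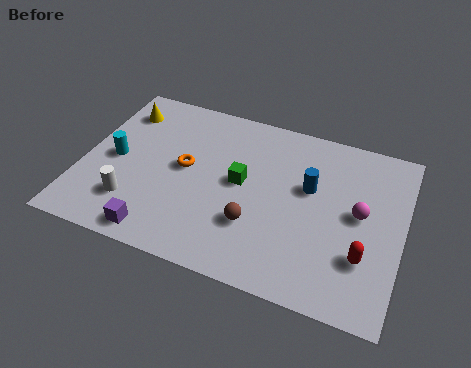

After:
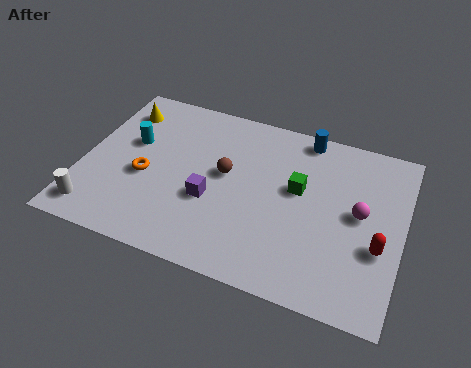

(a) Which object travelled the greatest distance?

the purple cube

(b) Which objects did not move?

the yellow cone and the magenta sphere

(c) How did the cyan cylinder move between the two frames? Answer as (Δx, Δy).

(0.5, 1.0)

From the two frames, the cyan cylinder sits at roughly (1.2, 3.9) before and (1.7, 4.9) after.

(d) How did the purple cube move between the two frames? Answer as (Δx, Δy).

(1.7, 2.2)

The purple cube started near (3.2, 0.9) and ended near (4.9, 3.1).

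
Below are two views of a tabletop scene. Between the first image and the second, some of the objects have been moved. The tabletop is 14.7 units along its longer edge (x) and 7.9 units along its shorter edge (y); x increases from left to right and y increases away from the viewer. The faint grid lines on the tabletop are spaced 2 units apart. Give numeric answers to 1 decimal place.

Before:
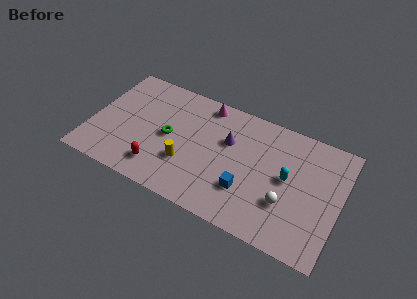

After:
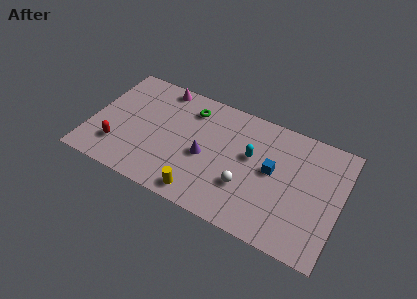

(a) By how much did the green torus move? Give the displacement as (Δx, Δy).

(1.0, 2.4)

The green torus started near (4.6, 3.9) and ended near (5.6, 6.3).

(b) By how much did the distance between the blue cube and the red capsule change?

+4.0

They were about 5.2 units apart before and 9.2 after — 4.0 units further apart.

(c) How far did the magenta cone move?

2.7

The magenta cone moved from about (6.4, 7.0) to (3.7, 7.1), a distance of √(2.7² + 0.1²) ≈ 2.7.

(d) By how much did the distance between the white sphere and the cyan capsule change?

+0.5

They were about 1.6 units apart before and 2.1 after — 0.5 units further apart.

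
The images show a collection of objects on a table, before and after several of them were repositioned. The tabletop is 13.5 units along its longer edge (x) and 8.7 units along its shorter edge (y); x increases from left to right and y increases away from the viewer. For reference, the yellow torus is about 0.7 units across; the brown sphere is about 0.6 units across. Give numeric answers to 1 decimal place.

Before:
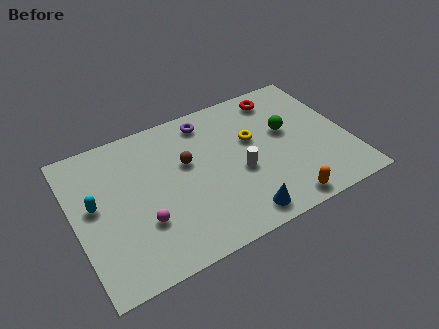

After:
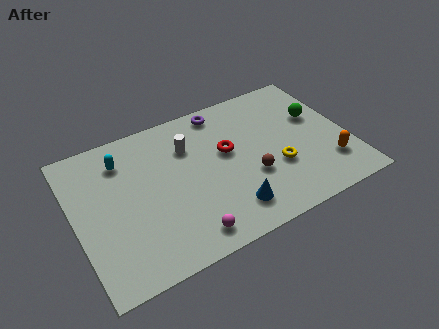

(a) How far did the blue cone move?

0.7

From (7.6, 1.1) to (7.2, 1.7), the blue cone covered √(0.4² + 0.6²) ≈ 0.7 units.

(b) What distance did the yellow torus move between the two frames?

2.4

The yellow torus moved from about (8.9, 5.3) to (9.8, 3.1), a distance of √(0.9² + 2.2²) ≈ 2.4.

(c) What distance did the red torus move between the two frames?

3.8

The red torus was near (10.6, 7.4) before and (7.6, 5.1) after, so it travelled √(3.0² + 2.3²) ≈ 3.8 units.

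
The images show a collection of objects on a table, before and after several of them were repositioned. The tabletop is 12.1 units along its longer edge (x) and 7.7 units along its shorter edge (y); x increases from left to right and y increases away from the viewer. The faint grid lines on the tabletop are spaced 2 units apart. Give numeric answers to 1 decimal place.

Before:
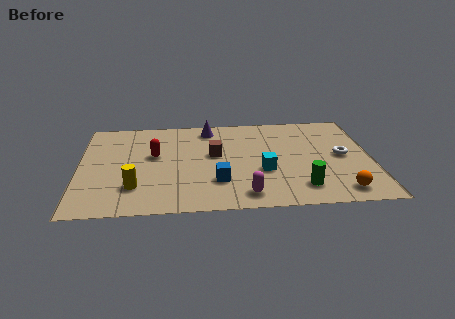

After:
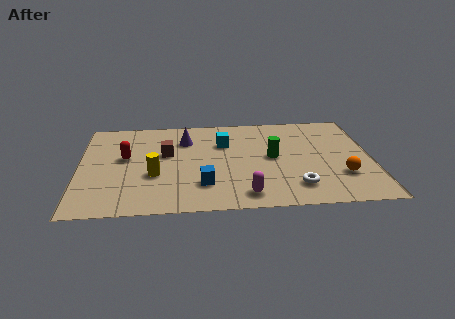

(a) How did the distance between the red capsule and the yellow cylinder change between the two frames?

-0.7

They were about 2.6 units apart before and 1.9 after — 0.7 units closer together.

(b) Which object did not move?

the magenta capsule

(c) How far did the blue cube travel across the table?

0.6

The blue cube was near (5.7, 2.2) before and (5.1, 2.0) after, so it travelled √(0.6² + 0.2²) ≈ 0.6 units.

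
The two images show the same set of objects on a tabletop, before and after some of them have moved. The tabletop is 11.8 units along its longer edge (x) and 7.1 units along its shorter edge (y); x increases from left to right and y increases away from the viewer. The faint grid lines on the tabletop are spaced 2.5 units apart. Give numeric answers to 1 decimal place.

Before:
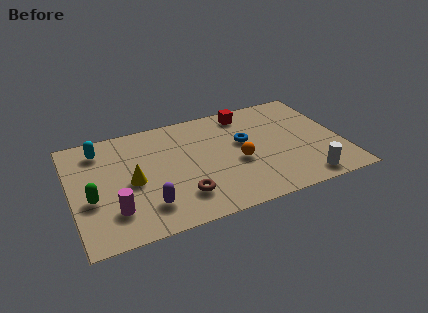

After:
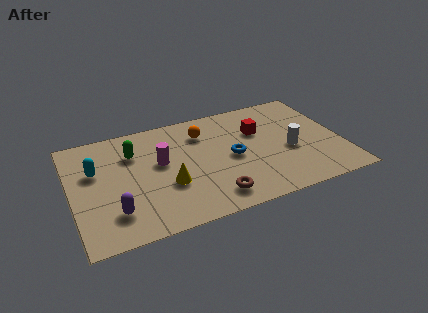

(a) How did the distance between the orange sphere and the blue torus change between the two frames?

+1.0

They were about 1.3 units apart before and 2.3 after — 1.0 units further apart.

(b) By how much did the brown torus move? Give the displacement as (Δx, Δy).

(1.3, -0.5)

The brown torus started near (4.6, 1.7) and ended near (5.9, 1.2).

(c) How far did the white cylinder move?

2.1

The white cylinder moved from about (9.9, 0.9) to (9.5, 3.0), a distance of √(0.4² + 2.1²) ≈ 2.1.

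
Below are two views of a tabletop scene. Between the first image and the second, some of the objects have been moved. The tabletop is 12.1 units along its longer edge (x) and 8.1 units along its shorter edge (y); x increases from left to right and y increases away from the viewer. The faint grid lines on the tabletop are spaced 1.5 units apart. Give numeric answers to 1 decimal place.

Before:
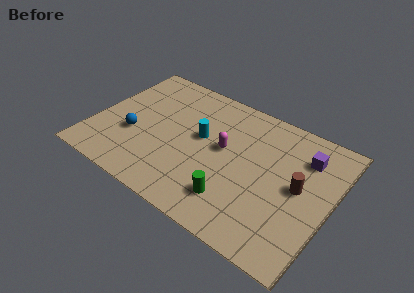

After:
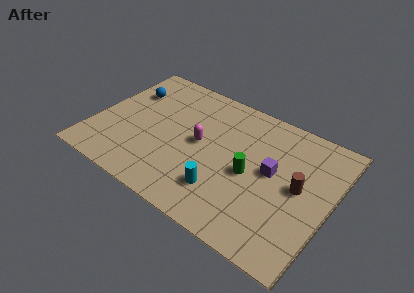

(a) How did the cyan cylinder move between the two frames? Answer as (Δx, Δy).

(1.6, -2.6)

From the two frames, the cyan cylinder sits at roughly (5.4, 4.6) before and (7.0, 2.0) after.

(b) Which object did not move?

the brown cylinder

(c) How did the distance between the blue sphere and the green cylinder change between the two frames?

+1.5

They were about 5.6 units apart before and 7.1 after — 1.5 units further apart.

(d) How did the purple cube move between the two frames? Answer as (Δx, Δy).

(-1.4, -1.7)

The purple cube was at about (10.5, 6.1) and moved to about (9.1, 4.4).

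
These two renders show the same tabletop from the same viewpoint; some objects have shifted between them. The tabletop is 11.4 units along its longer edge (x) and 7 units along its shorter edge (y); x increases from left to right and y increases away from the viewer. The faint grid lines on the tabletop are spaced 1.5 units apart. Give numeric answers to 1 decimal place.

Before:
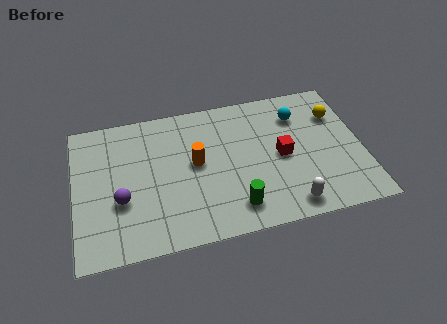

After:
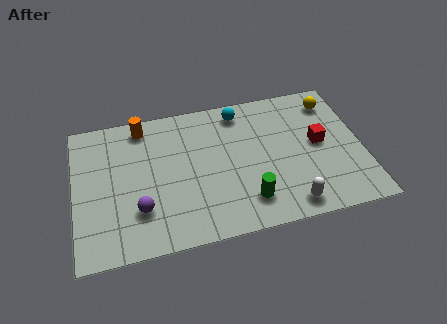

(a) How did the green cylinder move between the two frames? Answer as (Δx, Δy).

(0.5, 0.2)

The green cylinder started near (6.2, 1.3) and ended near (6.7, 1.5).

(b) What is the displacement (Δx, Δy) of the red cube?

(1.5, 0.3)

The red cube started near (8.2, 3.4) and ended near (9.7, 3.7).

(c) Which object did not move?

the white capsule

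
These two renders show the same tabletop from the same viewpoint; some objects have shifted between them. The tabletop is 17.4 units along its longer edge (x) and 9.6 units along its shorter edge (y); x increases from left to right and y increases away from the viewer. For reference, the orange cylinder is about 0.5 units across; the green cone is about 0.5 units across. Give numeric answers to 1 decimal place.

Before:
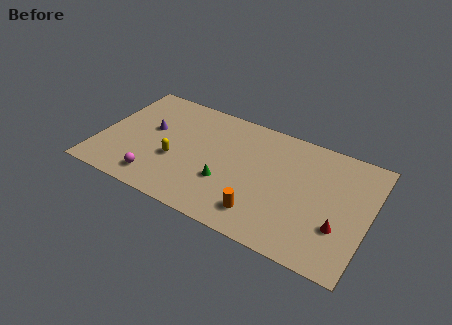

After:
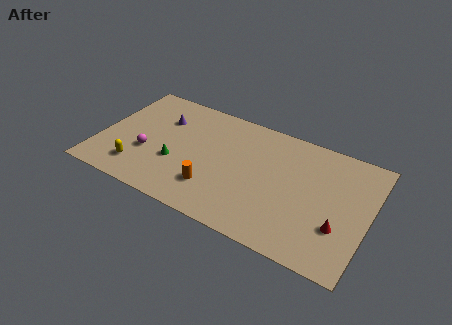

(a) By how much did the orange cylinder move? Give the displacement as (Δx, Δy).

(-3.2, 0.6)

From the two frames, the orange cylinder sits at roughly (10.9, 1.9) before and (7.7, 2.5) after.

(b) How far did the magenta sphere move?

2.1

The magenta sphere moved from about (4.1, 1.6) to (3.2, 3.5), a distance of √(0.9² + 1.9²) ≈ 2.1.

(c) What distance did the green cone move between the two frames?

3.3

From (8.4, 3.3) to (5.1, 3.5), the green cone covered √(3.3² + 0.2²) ≈ 3.3 units.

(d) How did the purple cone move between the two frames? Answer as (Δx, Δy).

(0.6, 1.2)

The purple cone was at about (3.1, 5.6) and moved to about (3.7, 6.8).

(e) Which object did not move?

the red cone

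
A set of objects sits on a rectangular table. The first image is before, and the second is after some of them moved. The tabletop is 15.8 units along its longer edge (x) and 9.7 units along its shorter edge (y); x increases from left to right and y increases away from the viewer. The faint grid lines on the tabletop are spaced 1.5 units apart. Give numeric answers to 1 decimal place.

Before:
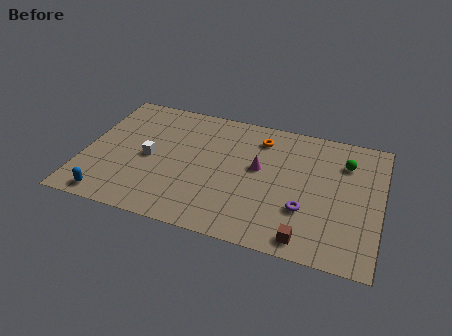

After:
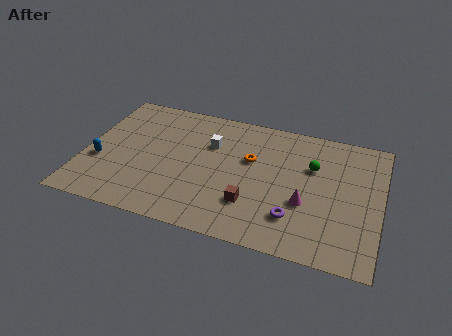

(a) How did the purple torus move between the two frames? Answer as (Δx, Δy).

(-0.5, -0.7)

From the two frames, the purple torus sits at roughly (11.9, 3.1) before and (11.4, 2.4) after.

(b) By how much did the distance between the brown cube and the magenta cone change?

-2.3

The distance was about 5.2 in the first image and 2.9 in the second, so they moved 2.3 units closer together.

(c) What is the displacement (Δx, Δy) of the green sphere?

(-1.7, -0.8)

The green sphere was at about (13.8, 7.2) and moved to about (12.1, 6.4).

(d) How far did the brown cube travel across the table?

3.4

The brown cube was near (12.1, 1.1) before and (9.1, 2.7) after, so it travelled √(3.0² + 1.6²) ≈ 3.4 units.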